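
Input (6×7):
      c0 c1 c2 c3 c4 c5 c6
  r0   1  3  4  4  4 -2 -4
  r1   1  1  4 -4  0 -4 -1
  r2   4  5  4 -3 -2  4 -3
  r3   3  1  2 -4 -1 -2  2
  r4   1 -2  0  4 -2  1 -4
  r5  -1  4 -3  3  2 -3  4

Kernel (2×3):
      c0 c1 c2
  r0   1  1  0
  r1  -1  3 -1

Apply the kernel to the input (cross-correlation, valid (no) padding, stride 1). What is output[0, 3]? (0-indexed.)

16

The receptive field on the input at this output position is [4 4 -2 / -4 0 -4]. Elementwise product with the kernel and sum: 4·1 + 4·1 + -4·-1 + 0·3 + -4·-1.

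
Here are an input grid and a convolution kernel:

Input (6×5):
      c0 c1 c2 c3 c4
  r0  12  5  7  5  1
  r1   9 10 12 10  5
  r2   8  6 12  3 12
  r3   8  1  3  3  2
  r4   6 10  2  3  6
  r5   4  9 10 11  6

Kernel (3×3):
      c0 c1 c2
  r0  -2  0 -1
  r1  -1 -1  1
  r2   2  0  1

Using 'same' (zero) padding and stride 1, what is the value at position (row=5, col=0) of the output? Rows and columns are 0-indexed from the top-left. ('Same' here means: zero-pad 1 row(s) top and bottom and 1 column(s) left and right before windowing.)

The receptive field on the zero-padded input at this output position is [0 6 10 / 0 4 9 / 0 0 0]. Elementwise product with the kernel and sum: 0·-2 + 10·-1 + 0·-1 + 4·-1 + 9·1 + 0·2 + 0·1.

-5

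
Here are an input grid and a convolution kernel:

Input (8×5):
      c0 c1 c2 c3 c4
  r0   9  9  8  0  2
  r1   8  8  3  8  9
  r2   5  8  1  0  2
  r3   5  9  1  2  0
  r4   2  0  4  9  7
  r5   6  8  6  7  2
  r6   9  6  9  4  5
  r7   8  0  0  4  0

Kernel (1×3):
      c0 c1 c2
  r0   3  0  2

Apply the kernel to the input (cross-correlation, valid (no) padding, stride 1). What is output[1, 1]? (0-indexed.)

The receptive field on the input at this output position is [8 3 8]. Elementwise product with the kernel and sum: 8·3 + 8·2.

40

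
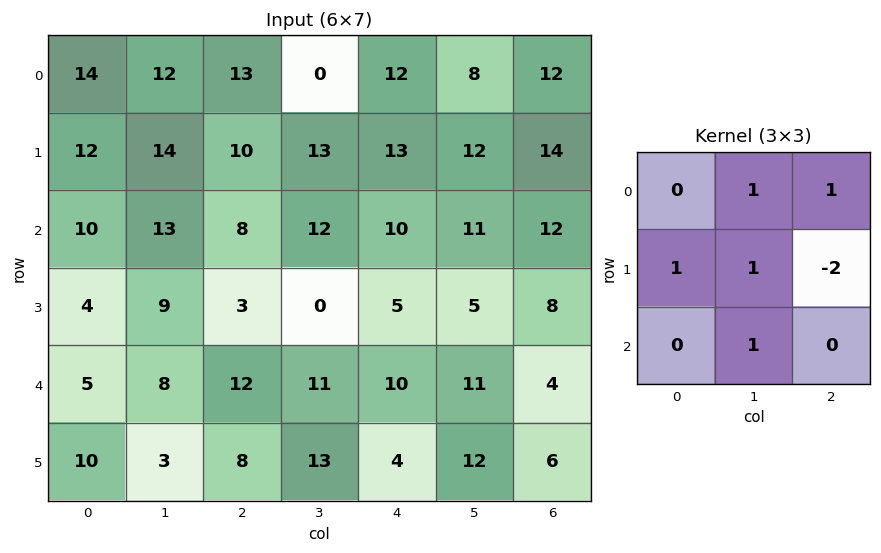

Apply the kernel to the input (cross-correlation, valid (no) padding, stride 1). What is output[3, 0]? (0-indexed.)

4

The receptive field on the input at this output position is [4 9 3 / 5 8 12 / 10 3 8]. Elementwise product with the kernel and sum: 9·1 + 3·1 + 5·1 + 8·1 + 12·-2 + 3·1.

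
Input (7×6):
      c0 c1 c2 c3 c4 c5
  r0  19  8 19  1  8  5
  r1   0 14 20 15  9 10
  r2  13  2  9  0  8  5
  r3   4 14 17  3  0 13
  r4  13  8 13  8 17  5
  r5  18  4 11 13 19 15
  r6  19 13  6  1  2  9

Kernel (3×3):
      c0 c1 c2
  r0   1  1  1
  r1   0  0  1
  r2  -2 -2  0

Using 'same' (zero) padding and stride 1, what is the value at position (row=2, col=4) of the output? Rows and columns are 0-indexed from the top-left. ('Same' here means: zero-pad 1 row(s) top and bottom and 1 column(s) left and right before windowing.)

33

The receptive field on the zero-padded input at this output position is [15 9 10 / 0 8 5 / 3 0 13]. Elementwise product with the kernel and sum: 15·1 + 9·1 + 10·1 + 5·1 + 3·-2 + 0·-2.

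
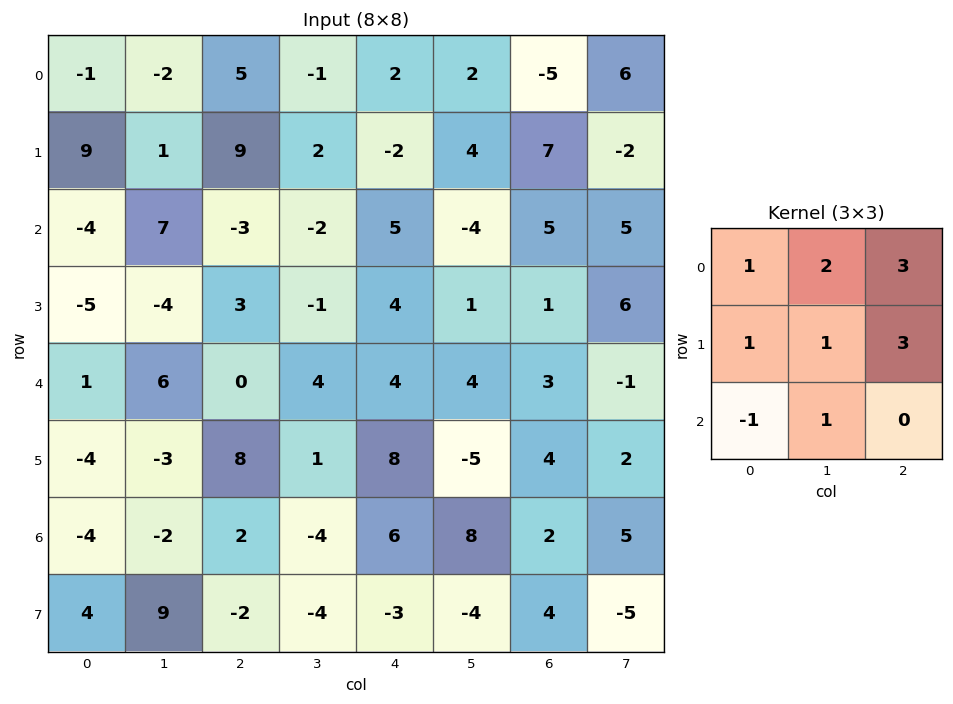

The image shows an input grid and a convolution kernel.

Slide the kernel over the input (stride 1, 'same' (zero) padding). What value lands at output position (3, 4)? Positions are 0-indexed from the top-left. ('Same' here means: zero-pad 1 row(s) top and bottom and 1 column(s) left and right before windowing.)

2

The receptive field on the zero-padded input at this output position is [-2 5 -4 / -1 4 1 / 4 4 4]. Elementwise product with the kernel and sum: -2·1 + 5·2 + -4·3 + -1·1 + 4·1 + 1·3 + 4·-1 + 4·1.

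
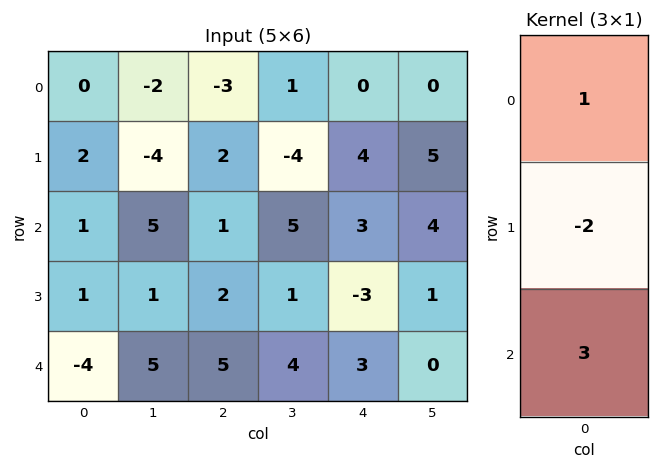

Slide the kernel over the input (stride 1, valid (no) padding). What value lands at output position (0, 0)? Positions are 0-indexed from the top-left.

The receptive field on the input at this output position is [0 / 2 / 1]. Elementwise product with the kernel and sum: 0·1 + 2·-2 + 1·3.

-1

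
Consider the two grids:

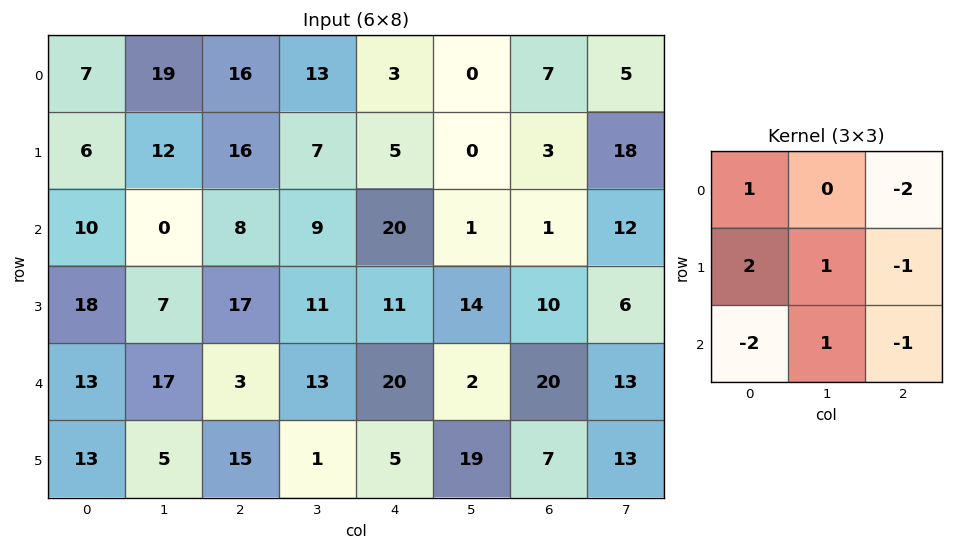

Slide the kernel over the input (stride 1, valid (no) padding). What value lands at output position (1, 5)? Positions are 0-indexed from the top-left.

The receptive field on the input at this output position is [0 3 18 / 1 1 12 / 14 10 6]. Elementwise product with the kernel and sum: 0·1 + 18·-2 + 1·2 + 1·1 + 12·-1 + 14·-2 + 10·1 + 6·-1.

-69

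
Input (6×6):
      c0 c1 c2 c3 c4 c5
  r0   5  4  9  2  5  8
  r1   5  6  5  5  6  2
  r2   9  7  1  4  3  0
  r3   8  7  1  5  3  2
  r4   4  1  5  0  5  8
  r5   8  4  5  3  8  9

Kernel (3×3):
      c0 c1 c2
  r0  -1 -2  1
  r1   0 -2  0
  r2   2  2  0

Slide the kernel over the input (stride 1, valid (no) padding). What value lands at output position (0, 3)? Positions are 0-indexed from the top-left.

-2

The receptive field on the input at this output position is [2 5 8 / 5 6 2 / 4 3 0]. Elementwise product with the kernel and sum: 2·-1 + 5·-2 + 8·1 + 6·-2 + 4·2 + 3·2.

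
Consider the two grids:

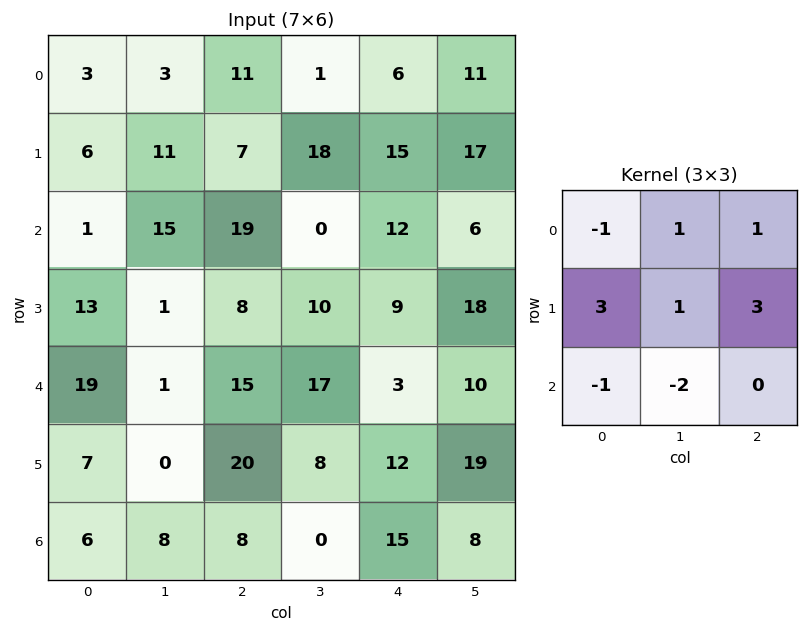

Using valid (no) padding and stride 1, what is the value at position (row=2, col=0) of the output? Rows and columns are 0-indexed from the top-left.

76

The receptive field on the input at this output position is [1 15 19 / 13 1 8 / 19 1 15]. Elementwise product with the kernel and sum: 1·-1 + 15·1 + 19·1 + 13·3 + 1·1 + 8·3 + 19·-1 + 1·-2.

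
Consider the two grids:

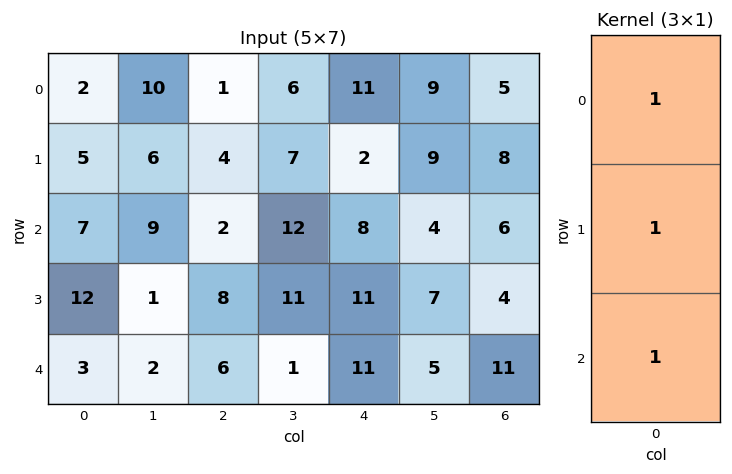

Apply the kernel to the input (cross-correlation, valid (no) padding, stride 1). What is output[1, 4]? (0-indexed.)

The receptive field on the input at this output position is [2 / 8 / 11]. Elementwise product with the kernel and sum: 2·1 + 8·1 + 11·1.

21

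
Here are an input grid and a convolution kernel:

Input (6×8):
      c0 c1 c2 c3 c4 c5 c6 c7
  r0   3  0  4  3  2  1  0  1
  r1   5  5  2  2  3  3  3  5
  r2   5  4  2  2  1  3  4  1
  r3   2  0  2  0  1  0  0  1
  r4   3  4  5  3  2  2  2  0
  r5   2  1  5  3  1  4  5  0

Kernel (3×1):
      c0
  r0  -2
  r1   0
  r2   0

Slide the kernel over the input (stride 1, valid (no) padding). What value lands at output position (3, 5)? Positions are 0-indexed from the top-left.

0

The receptive field on the input at this output position is [0 / 2 / 4]. Elementwise product with the kernel and sum: 0·-2.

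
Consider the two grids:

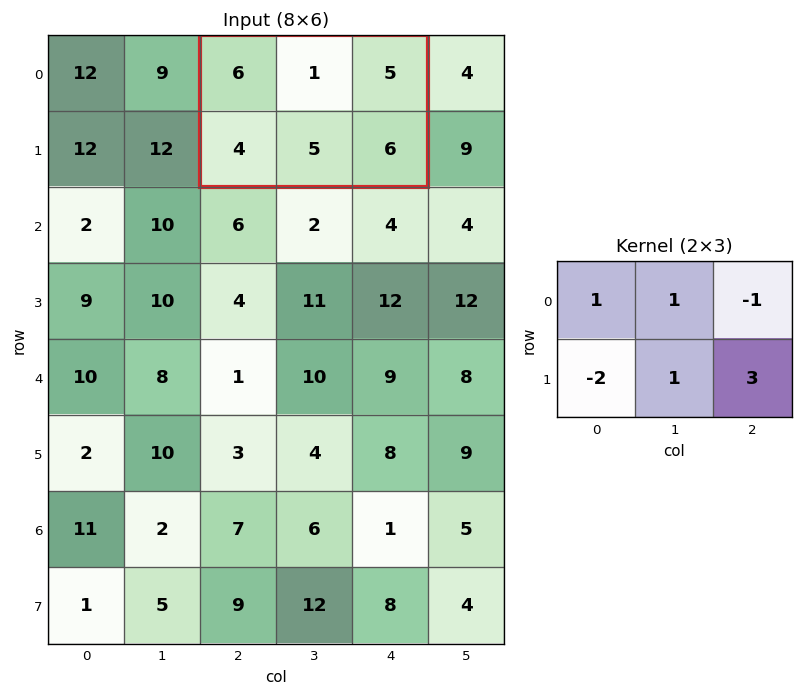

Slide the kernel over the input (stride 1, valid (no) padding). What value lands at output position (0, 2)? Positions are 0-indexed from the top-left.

The receptive field on the input at this output position is [6 1 5 / 4 5 6]. Elementwise product with the kernel and sum: 6·1 + 1·1 + 5·-1 + 4·-2 + 5·1 + 6·3.

17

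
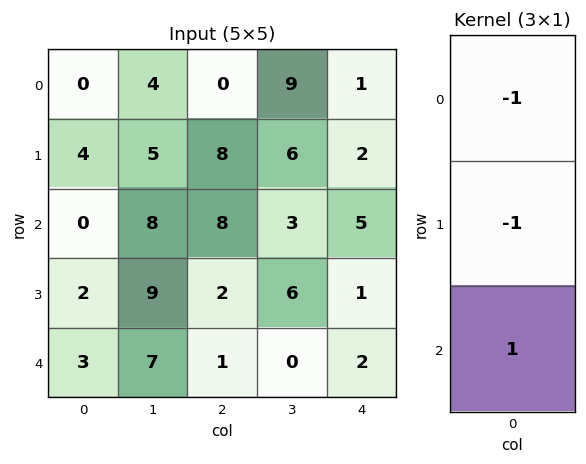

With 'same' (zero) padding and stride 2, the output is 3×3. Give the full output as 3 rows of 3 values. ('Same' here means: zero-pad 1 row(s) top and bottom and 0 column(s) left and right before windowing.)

4 8 1
-2 -14 -6
-5 -3 -3

Output[0,0]: The receptive field on the zero-padded input at this output position is [0 / 0 / 4]. Elementwise product with the kernel and sum: 0·-1 + 0·-1 + 4·1.
Output[0,1]: The receptive field on the zero-padded input at this output position is [0 / 0 / 8]. Elementwise product with the kernel and sum: 0·-1 + 0·-1 + 8·1.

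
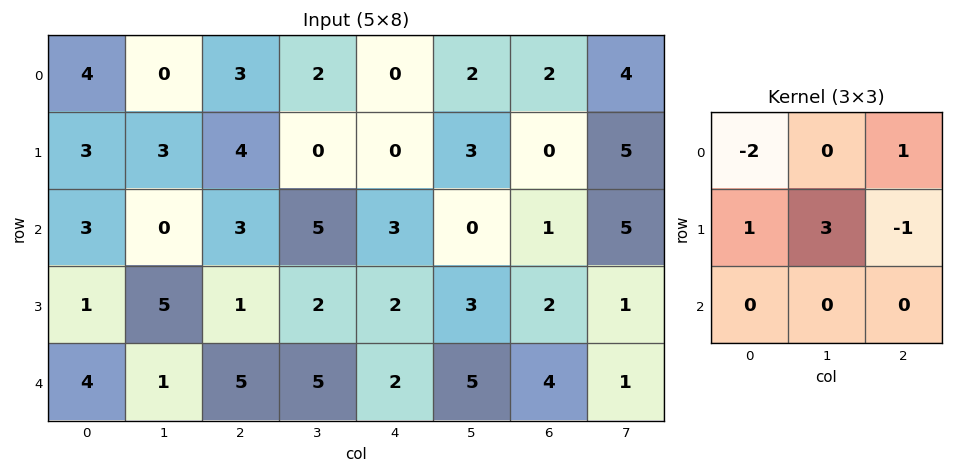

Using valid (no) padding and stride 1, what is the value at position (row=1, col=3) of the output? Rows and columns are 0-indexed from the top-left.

17

The receptive field on the input at this output position is [0 0 3 / 5 3 0 / 2 2 3]. Elementwise product with the kernel and sum: 0·-2 + 3·1 + 5·1 + 3·3 + 0·-1.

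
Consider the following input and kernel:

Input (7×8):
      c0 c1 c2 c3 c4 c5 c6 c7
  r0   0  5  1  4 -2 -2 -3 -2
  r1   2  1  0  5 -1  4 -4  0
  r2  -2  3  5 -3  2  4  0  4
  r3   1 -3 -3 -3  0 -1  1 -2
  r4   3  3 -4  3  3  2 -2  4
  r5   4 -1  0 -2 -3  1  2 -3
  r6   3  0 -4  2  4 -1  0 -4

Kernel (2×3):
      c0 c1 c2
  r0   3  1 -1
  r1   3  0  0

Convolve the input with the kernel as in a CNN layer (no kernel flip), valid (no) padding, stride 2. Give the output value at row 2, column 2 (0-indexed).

4

The receptive field on the input at this output position is [3 2 -2 / -3 1 2]. Elementwise product with the kernel and sum: 3·3 + 2·1 + -2·-1 + -3·3.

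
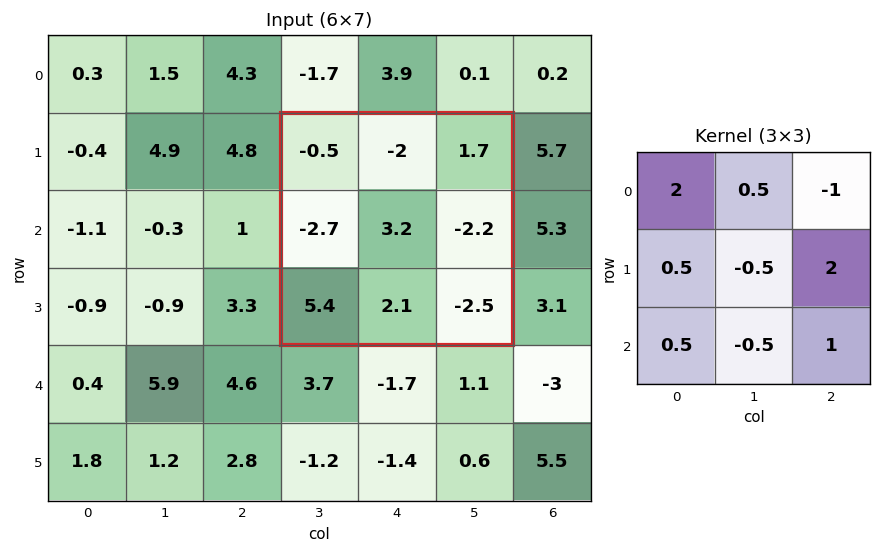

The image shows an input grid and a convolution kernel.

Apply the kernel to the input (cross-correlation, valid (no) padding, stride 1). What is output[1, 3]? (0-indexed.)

-11.9

The receptive field on the input at this output position is [-0.5 -2 1.7 / -2.7 3.2 -2.2 / 5.4 2.1 -2.5]. Elementwise product with the kernel and sum: -0.5·2 + -2·0.5 + 1.7·-1 + -2.7·0.5 + 3.2·-0.5 + -2.2·2 + 5.4·0.5 + 2.1·-0.5 + -2.5·1.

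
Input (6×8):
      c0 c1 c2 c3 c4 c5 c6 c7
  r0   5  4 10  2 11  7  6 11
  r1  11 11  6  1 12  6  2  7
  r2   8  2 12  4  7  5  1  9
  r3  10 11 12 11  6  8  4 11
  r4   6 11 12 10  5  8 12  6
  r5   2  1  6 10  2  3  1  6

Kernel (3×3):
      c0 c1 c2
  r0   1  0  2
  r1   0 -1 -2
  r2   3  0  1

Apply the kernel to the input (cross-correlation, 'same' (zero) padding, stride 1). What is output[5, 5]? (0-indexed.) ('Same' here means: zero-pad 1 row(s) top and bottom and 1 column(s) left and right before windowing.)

The receptive field on the zero-padded input at this output position is [5 8 12 / 2 3 1 / 0 0 0]. Elementwise product with the kernel and sum: 5·1 + 12·2 + 3·-1 + 1·-2 + 0·3 + 0·1.

24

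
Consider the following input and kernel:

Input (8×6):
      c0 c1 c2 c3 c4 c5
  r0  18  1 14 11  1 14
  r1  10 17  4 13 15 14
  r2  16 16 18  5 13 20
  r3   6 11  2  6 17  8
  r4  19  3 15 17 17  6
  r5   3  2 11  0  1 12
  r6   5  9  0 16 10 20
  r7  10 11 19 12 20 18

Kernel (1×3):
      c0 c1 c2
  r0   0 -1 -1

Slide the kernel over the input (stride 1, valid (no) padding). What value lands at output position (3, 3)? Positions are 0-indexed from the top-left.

The receptive field on the input at this output position is [6 17 8]. Elementwise product with the kernel and sum: 17·-1 + 8·-1.

-25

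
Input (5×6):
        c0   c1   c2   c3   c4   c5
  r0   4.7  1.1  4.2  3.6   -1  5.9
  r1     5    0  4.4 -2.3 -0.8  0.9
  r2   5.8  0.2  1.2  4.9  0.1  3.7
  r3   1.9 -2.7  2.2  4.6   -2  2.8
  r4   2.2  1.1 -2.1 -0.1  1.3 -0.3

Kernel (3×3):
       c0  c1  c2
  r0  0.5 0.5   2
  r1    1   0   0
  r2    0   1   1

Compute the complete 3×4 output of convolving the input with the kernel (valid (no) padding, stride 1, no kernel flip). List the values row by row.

Output[0,0]: The receptive field on the input at this output position is [4.7 1.1 4.2 / 5 0 4.4 / 5.8 0.2 1.2]. Elementwise product with the kernel and sum: 4.7·0.5 + 1.1·0.5 + 4.2·2 + 5·1 + 0.2·1 + 1.2·1.

17.7 15.95 11.3 14.6
16.6 4.6 3.25 5.95
6.3 5.6 6.65 15.5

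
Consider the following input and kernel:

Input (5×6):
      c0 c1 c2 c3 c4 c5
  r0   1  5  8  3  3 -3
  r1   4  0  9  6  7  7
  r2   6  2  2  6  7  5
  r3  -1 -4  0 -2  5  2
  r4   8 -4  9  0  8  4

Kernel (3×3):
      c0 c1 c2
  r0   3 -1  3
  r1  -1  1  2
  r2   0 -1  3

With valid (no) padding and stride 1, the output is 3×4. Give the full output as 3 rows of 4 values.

40 53 56 20
43 15 77 44
50 13 53 41

Output[0,0]: The receptive field on the input at this output position is [1 5 8 / 4 0 9 / 6 2 2]. Elementwise product with the kernel and sum: 1·3 + 5·-1 + 8·3 + 4·-1 + 0·1 + 9·2 + 2·-1 + 2·3.
Output[0,1]: The receptive field on the input at this output position is [5 8 3 / 0 9 6 / 2 2 6]. Elementwise product with the kernel and sum: 5·3 + 8·-1 + 3·3 + 0·-1 + 9·1 + 6·2 + 2·-1 + 6·3.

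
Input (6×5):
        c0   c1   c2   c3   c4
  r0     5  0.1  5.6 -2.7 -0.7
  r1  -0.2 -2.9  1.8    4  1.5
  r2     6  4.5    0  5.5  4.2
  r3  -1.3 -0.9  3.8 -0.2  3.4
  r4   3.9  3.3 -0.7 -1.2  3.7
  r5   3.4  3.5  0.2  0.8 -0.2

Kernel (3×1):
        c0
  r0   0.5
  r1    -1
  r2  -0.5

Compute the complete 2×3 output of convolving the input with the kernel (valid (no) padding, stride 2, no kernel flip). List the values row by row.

-0.3 1 -3.95
2.35 -3.45 -3.15

Output[0,0]: The receptive field on the input at this output position is [5 / -0.2 / 6]. Elementwise product with the kernel and sum: 5·0.5 + -0.2·-1 + 6·-0.5.
Output[0,1]: The receptive field on the input at this output position is [5.6 / 1.8 / 0]. Elementwise product with the kernel and sum: 5.6·0.5 + 1.8·-1 + 0·-0.5.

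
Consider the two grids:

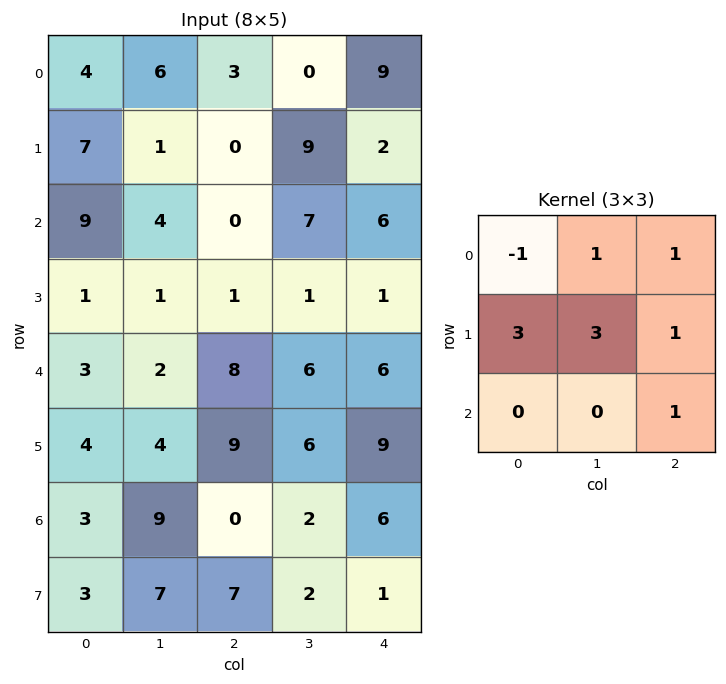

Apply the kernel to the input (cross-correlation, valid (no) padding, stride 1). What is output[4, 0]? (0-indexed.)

The receptive field on the input at this output position is [3 2 8 / 4 4 9 / 3 9 0]. Elementwise product with the kernel and sum: 3·-1 + 2·1 + 8·1 + 4·3 + 4·3 + 9·1 + 0·1.

40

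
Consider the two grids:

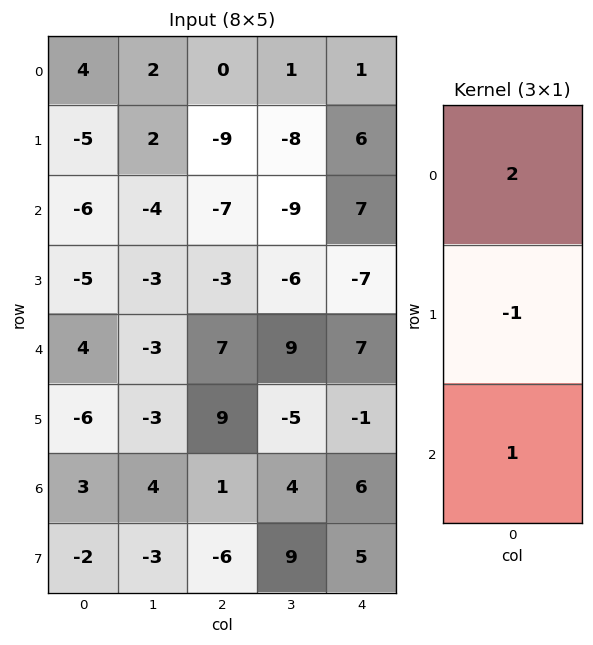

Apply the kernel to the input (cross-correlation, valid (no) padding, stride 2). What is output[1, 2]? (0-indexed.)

The receptive field on the input at this output position is [7 / -7 / 7]. Elementwise product with the kernel and sum: 7·2 + -7·-1 + 7·1.

28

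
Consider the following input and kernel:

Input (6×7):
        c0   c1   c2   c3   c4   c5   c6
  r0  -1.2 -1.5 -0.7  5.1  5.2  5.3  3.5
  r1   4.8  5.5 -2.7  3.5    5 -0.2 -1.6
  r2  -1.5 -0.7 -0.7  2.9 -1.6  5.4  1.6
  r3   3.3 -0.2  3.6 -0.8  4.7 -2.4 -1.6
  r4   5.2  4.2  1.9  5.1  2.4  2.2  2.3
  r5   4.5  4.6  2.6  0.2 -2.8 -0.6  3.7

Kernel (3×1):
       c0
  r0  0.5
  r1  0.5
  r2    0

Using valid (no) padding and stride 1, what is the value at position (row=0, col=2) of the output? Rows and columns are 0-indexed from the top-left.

-1.7

The receptive field on the input at this output position is [-0.7 / -2.7 / -0.7]. Elementwise product with the kernel and sum: -0.7·0.5 + -2.7·0.5.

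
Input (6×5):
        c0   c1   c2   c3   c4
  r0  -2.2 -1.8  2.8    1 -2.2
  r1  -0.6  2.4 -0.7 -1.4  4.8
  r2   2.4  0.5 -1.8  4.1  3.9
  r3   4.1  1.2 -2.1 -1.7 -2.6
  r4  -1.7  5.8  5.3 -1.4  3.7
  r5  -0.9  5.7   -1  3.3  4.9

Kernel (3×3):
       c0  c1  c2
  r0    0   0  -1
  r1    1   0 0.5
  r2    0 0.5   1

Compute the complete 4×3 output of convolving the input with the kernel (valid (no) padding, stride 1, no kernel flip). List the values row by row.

Output[0,0]: The receptive field on the input at this output position is [-2.2 -1.8 2.8 / -0.6 2.4 -0.7 / 2.4 0.5 -1.8]. Elementwise product with the kernel and sum: 2.8·-1 + -0.6·1 + -0.7·0.5 + 0.5·0.5 + -1.8·1.

-5.3 3.9 9.85
0.7 1.2 -8.1
13.05 -2.5 -4.3
4.9 9.6 16.3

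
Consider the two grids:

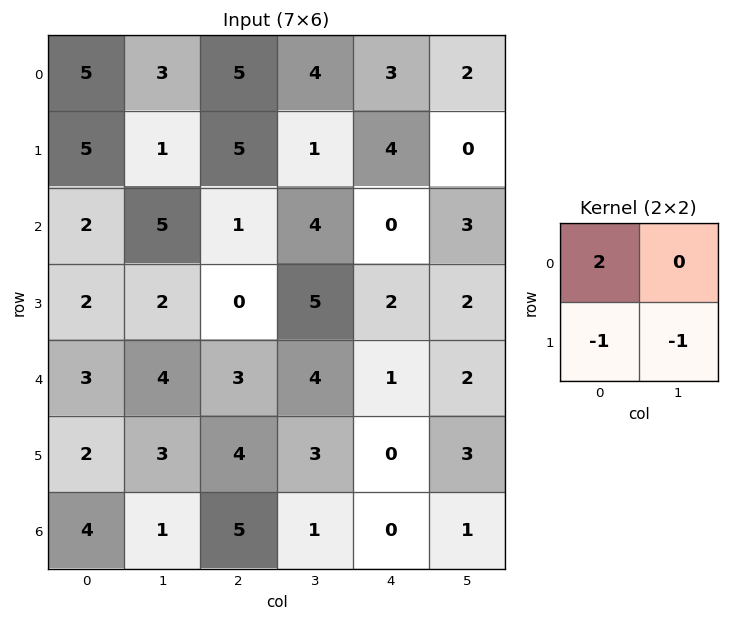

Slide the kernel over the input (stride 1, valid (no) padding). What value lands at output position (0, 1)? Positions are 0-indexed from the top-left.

The receptive field on the input at this output position is [3 5 / 1 5]. Elementwise product with the kernel and sum: 3·2 + 1·-1 + 5·-1.

0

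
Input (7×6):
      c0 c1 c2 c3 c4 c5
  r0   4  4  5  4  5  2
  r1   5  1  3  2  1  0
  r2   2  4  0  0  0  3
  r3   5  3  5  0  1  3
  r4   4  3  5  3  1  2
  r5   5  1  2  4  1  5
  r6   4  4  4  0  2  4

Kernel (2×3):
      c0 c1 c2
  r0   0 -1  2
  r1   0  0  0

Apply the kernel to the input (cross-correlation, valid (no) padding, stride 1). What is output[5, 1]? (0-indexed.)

6

The receptive field on the input at this output position is [1 2 4 / 4 4 0]. Elementwise product with the kernel and sum: 2·-1 + 4·2.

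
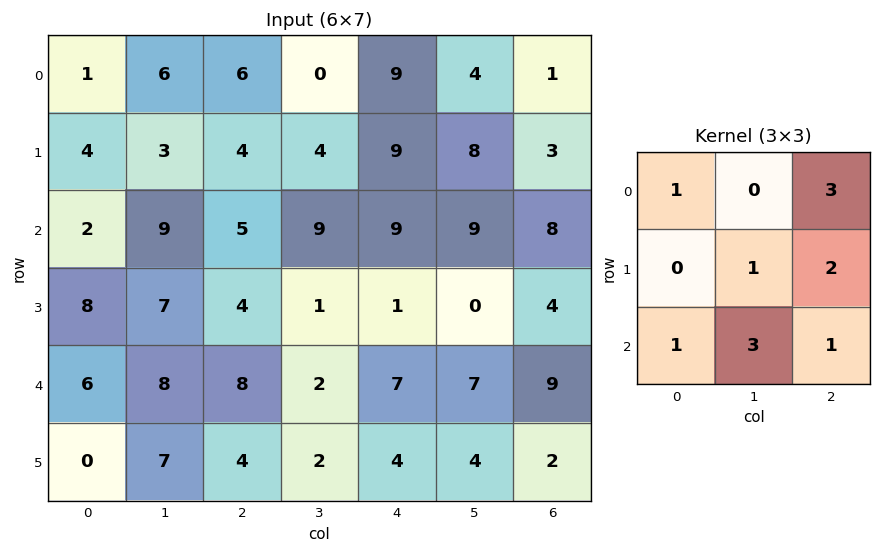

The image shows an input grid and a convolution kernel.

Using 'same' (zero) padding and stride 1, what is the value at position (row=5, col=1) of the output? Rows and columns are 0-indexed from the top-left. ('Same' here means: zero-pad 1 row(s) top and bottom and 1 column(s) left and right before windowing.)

The receptive field on the zero-padded input at this output position is [6 8 8 / 0 7 4 / 0 0 0]. Elementwise product with the kernel and sum: 6·1 + 8·3 + 7·1 + 4·2 + 0·1 + 0·3 + 0·1.

45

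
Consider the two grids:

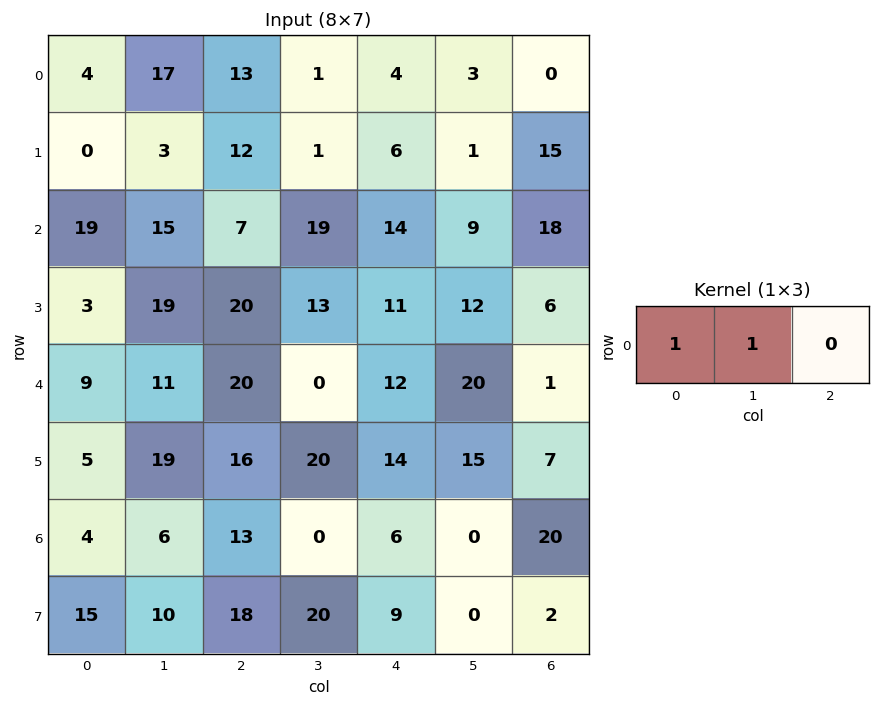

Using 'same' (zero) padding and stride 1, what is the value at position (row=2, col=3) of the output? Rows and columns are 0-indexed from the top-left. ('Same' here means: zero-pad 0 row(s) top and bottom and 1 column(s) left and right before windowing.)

26

The receptive field on the zero-padded input at this output position is [7 19 14]. Elementwise product with the kernel and sum: 7·1 + 19·1.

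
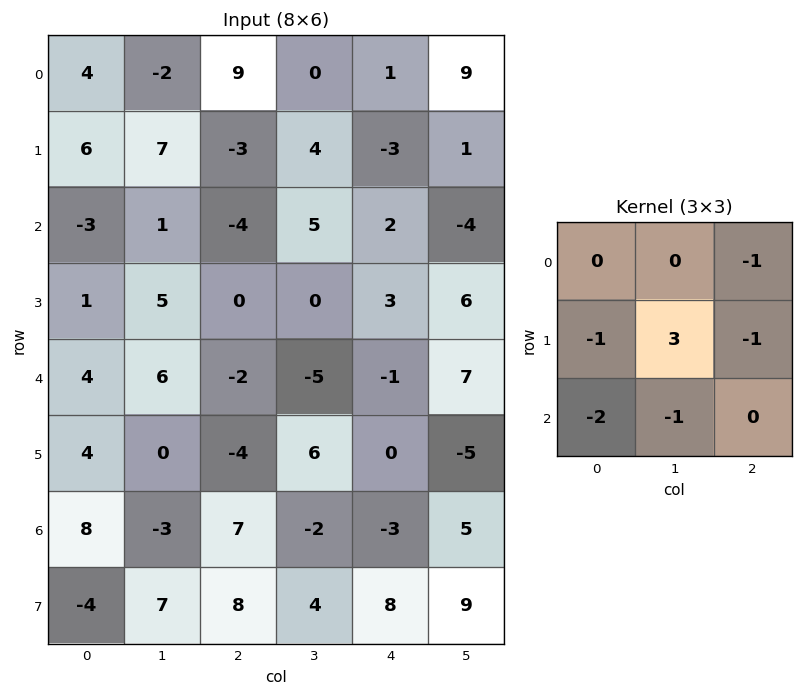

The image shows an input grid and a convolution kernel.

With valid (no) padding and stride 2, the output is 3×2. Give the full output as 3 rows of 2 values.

14 20
4 4
-11 11

Output[0,0]: The receptive field on the input at this output position is [4 -2 9 / 6 7 -3 / -3 1 -4]. Elementwise product with the kernel and sum: 9·-1 + 6·-1 + 7·3 + -3·-1 + -3·-2 + 1·-1.
Output[0,1]: The receptive field on the input at this output position is [9 0 1 / -3 4 -3 / -4 5 2]. Elementwise product with the kernel and sum: 1·-1 + -3·-1 + 4·3 + -3·-1 + -4·-2 + 5·-1.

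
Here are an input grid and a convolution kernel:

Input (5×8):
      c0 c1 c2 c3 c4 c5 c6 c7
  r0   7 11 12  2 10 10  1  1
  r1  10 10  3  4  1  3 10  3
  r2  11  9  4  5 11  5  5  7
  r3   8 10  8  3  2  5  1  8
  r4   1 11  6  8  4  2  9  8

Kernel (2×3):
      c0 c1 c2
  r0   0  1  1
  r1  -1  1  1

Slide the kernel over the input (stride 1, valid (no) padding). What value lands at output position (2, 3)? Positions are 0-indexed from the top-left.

20

The receptive field on the input at this output position is [5 11 5 / 3 2 5]. Elementwise product with the kernel and sum: 11·1 + 5·1 + 3·-1 + 2·1 + 5·1.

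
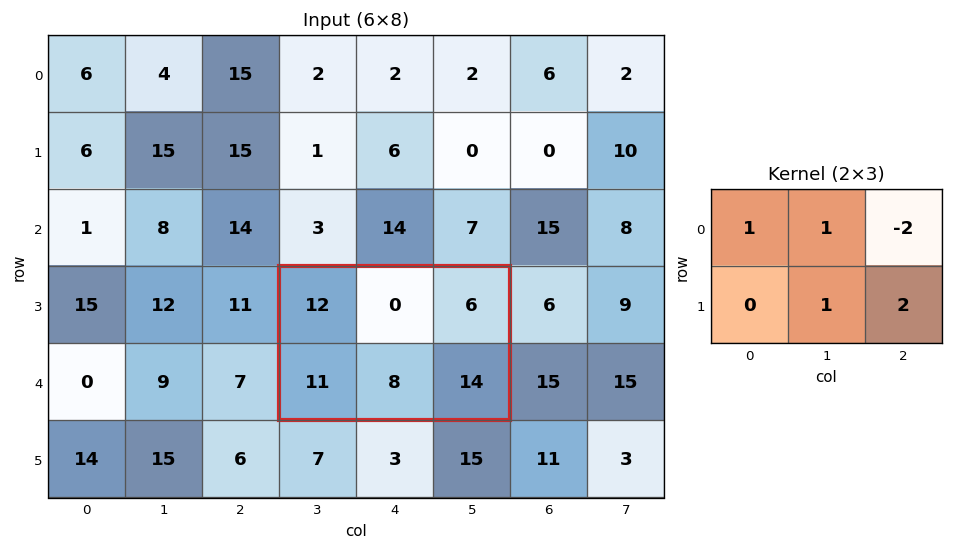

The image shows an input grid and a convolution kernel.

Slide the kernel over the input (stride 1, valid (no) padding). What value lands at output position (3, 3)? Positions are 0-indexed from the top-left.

36

The receptive field on the input at this output position is [12 0 6 / 11 8 14]. Elementwise product with the kernel and sum: 12·1 + 0·1 + 6·-2 + 8·1 + 14·2.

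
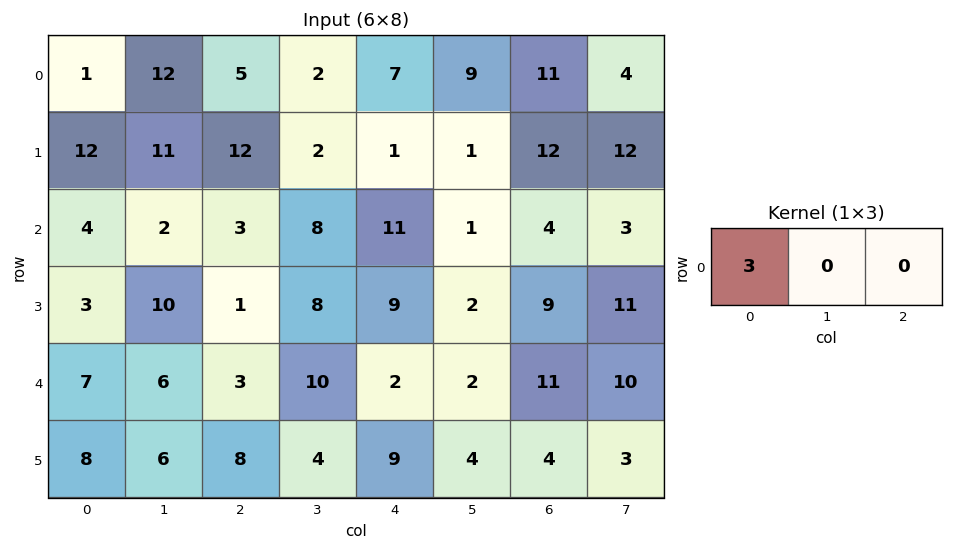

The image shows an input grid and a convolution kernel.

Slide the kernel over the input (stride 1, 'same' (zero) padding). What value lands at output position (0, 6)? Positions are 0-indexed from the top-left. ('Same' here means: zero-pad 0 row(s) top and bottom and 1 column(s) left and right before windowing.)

27

The receptive field on the zero-padded input at this output position is [9 11 4]. Elementwise product with the kernel and sum: 9·3.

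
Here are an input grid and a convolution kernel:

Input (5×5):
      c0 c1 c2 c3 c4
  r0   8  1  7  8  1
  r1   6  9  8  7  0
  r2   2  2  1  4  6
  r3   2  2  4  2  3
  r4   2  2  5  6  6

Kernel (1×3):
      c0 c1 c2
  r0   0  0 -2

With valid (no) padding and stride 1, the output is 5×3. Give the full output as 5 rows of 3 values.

-14 -16 -2
-16 -14 0
-2 -8 -12
-8 -4 -6
-10 -12 -12

Output[0,0]: The receptive field on the input at this output position is [8 1 7]. Elementwise product with the kernel and sum: 7·-2.
Output[0,1]: The receptive field on the input at this output position is [1 7 8]. Elementwise product with the kernel and sum: 8·-2.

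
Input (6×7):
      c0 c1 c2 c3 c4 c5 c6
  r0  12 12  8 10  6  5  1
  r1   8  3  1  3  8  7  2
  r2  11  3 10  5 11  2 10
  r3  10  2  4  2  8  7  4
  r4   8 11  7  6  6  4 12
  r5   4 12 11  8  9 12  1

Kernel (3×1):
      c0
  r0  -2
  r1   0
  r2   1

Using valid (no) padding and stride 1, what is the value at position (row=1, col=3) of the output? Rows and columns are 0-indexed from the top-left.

-4

The receptive field on the input at this output position is [3 / 5 / 2]. Elementwise product with the kernel and sum: 3·-2 + 2·1.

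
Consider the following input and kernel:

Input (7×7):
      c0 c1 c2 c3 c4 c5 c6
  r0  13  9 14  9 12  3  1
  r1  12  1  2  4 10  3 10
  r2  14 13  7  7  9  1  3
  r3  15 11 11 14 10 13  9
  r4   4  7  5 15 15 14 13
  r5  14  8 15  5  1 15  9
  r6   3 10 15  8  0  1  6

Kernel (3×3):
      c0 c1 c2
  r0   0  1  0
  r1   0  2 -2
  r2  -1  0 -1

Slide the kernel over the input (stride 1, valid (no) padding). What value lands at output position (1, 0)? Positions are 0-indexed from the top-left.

The receptive field on the input at this output position is [12 1 2 / 14 13 7 / 15 11 11]. Elementwise product with the kernel and sum: 1·1 + 13·2 + 7·-2 + 15·-1 + 11·-1.

-13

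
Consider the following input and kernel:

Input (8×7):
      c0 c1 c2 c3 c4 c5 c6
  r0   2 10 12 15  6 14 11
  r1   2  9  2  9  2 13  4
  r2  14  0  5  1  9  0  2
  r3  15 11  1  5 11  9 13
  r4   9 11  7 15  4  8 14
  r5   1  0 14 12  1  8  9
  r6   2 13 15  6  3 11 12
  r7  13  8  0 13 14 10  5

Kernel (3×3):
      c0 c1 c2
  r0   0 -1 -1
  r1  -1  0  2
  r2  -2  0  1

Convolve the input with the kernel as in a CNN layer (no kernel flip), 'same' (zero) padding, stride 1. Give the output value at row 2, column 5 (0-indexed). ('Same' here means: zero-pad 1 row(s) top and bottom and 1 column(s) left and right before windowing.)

The receptive field on the zero-padded input at this output position is [2 13 4 / 9 0 2 / 11 9 13]. Elementwise product with the kernel and sum: 13·-1 + 4·-1 + 9·-1 + 2·2 + 11·-2 + 13·1.

-31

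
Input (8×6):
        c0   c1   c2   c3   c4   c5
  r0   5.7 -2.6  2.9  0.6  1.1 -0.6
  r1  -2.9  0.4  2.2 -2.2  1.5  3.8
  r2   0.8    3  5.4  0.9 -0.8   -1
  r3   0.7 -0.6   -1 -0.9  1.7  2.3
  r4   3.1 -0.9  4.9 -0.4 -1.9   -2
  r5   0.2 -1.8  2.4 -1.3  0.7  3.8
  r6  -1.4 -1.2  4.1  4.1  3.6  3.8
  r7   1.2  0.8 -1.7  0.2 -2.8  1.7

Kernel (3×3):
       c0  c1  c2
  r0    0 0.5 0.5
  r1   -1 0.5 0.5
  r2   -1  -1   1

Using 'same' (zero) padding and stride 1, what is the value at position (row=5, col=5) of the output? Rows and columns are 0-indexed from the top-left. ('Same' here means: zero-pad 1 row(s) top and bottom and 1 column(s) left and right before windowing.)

-7.2

The receptive field on the zero-padded input at this output position is [-1.9 -2 0 / 0.7 3.8 0 / 3.6 3.8 0]. Elementwise product with the kernel and sum: -2·0.5 + 0·0.5 + 0.7·-1 + 3.8·0.5 + 0·0.5 + 3.6·-1 + 3.8·-1 + 0·1.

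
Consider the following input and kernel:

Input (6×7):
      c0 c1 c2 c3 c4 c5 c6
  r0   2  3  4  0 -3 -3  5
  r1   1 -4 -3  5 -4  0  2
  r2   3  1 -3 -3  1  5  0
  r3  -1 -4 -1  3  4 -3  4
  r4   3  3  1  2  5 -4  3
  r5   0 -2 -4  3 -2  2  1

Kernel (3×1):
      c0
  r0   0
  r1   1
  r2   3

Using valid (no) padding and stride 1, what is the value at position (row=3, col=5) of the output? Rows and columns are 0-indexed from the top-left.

The receptive field on the input at this output position is [-3 / -4 / 2]. Elementwise product with the kernel and sum: -4·1 + 2·3.

2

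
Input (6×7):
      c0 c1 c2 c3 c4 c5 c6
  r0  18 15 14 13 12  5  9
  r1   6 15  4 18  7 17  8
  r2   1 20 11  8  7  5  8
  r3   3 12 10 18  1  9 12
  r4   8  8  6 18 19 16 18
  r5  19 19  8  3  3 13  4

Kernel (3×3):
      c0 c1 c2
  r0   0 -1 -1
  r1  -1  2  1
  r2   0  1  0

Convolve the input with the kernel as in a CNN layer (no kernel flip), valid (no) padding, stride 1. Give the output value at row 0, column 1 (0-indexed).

-5

The receptive field on the input at this output position is [15 14 13 / 15 4 18 / 20 11 8]. Elementwise product with the kernel and sum: 14·-1 + 13·-1 + 15·-1 + 4·2 + 18·1 + 11·1.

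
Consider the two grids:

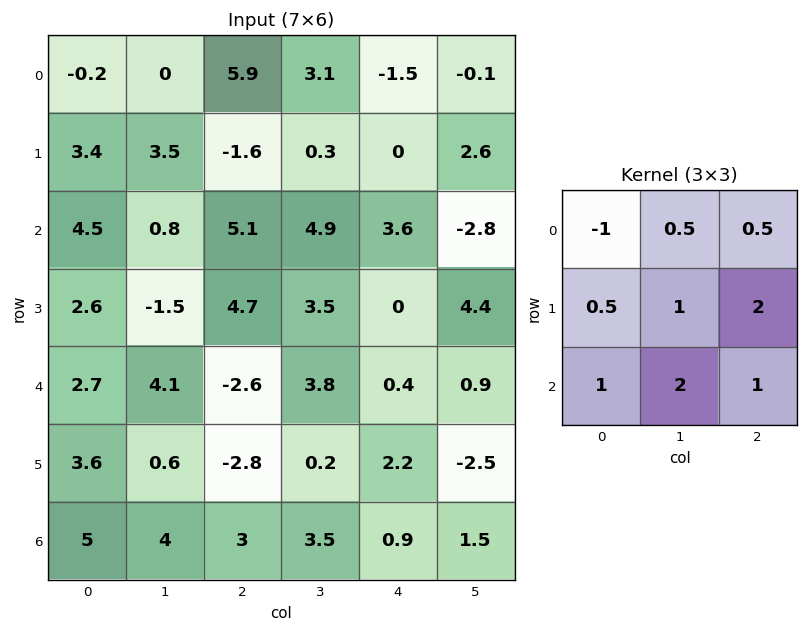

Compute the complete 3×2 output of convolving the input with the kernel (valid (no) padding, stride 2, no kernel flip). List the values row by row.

Output[0,0]: The receptive field on the input at this output position is [-0.2 0 5.9 / 3.4 3.5 -1.6 / 4.5 0.8 5.1]. Elementwise product with the kernel and sum: -0.2·-1 + 0·0.5 + 5.9·0.5 + 3.4·0.5 + 3.5·1 + -1.6·2 + 4.5·1 + 0.8·2 + 5.1·1.
Output[0,1]: The receptive field on the input at this output position is [5.9 3.1 -1.5 / -1.6 0.3 0 / 5.1 4.9 3.6]. Elementwise product with the kernel and sum: 5.9·-1 + 3.1·0.5 + -1.5·0.5 + -1.6·0.5 + 0.3·1 + 0·2 + 5.1·1 + 4.9·2 + 3.6·1.

16.35 12.9
15.95 10.4
10.85 18.8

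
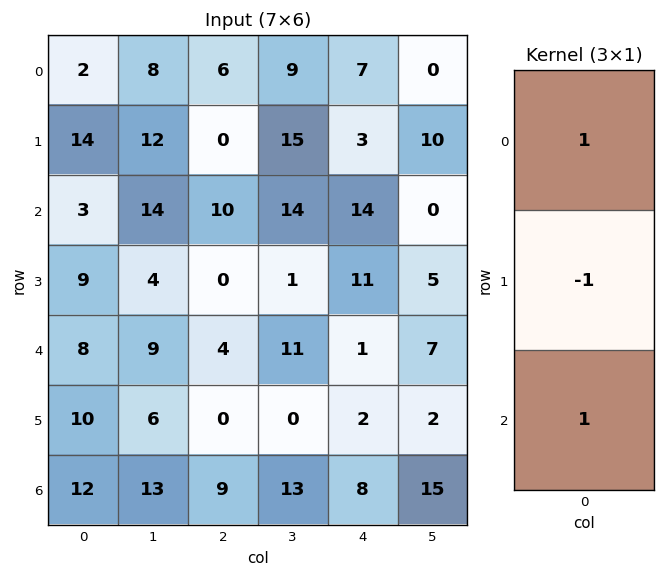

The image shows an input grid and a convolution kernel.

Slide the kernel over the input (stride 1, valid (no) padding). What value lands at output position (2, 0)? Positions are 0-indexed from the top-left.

2

The receptive field on the input at this output position is [3 / 9 / 8]. Elementwise product with the kernel and sum: 3·1 + 9·-1 + 8·1.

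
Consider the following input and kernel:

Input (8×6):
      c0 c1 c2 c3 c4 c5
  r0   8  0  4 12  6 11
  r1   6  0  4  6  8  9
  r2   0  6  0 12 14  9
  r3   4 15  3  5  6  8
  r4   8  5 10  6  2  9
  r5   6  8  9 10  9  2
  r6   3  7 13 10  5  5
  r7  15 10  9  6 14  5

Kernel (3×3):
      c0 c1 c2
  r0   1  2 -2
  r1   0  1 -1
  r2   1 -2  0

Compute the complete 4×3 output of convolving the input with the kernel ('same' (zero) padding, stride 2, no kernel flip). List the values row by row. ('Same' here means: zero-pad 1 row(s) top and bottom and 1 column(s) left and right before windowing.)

Output[0,0]: The receptive field on the zero-padded input at this output position is [0 0 0 / 0 8 0 / 0 6 0]. Elementwise product with the kernel and sum: 0·1 + 0·2 + 0·-2 + 8·1 + 0·-1 + 0·1 + 6·-2.

-4 -16 -15
-2 -7 2
-31 5 -14
-38 1 2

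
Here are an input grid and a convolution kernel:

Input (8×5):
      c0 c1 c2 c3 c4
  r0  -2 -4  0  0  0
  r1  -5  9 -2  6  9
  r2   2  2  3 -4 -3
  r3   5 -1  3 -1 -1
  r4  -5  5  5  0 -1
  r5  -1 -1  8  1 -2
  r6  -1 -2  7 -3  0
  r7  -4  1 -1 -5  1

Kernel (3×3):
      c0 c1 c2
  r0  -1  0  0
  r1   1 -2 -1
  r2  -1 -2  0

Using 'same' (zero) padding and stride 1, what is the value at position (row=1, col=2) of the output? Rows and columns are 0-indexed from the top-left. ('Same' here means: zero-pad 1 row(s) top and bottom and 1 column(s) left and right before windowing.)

3

The receptive field on the zero-padded input at this output position is [-4 0 0 / 9 -2 6 / 2 3 -4]. Elementwise product with the kernel and sum: -4·-1 + 9·1 + -2·-2 + 6·-1 + 2·-1 + 3·-2.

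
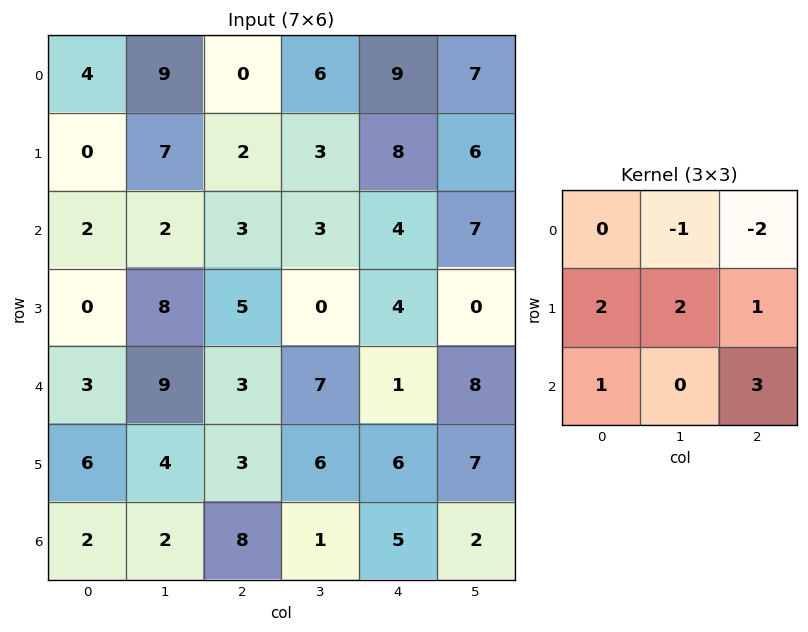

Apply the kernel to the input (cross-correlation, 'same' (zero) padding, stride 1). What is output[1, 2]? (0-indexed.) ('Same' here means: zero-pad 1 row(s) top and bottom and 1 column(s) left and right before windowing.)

The receptive field on the zero-padded input at this output position is [9 0 6 / 7 2 3 / 2 3 3]. Elementwise product with the kernel and sum: 0·-1 + 6·-2 + 7·2 + 2·2 + 3·1 + 2·1 + 3·3.

20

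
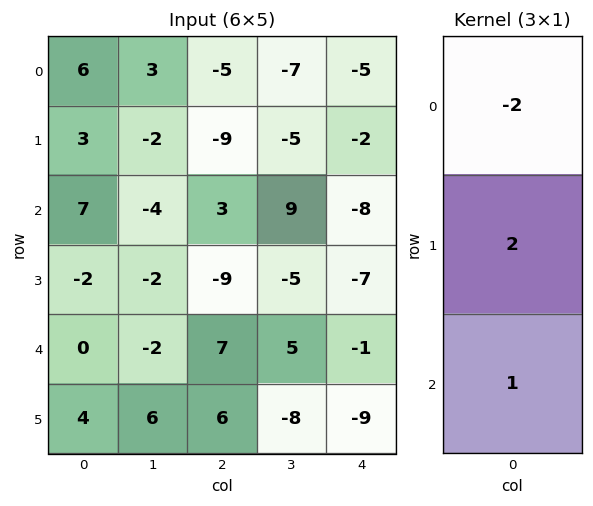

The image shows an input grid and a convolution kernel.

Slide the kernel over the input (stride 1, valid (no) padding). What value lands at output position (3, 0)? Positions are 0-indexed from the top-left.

8

The receptive field on the input at this output position is [-2 / 0 / 4]. Elementwise product with the kernel and sum: -2·-2 + 0·2 + 4·1.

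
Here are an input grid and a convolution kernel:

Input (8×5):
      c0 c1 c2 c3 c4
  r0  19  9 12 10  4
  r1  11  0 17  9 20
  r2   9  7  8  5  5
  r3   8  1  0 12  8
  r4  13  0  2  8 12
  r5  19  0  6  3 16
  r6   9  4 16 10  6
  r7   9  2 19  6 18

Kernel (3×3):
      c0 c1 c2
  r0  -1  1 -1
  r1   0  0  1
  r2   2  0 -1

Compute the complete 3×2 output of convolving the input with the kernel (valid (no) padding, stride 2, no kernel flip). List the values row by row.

5 25
14 -8
-7 36

Output[0,0]: The receptive field on the input at this output position is [19 9 12 / 11 0 17 / 9 7 8]. Elementwise product with the kernel and sum: 19·-1 + 9·1 + 12·-1 + 17·1 + 9·2 + 8·-1.
Output[0,1]: The receptive field on the input at this output position is [12 10 4 / 17 9 20 / 8 5 5]. Elementwise product with the kernel and sum: 12·-1 + 10·1 + 4·-1 + 20·1 + 8·2 + 5·-1.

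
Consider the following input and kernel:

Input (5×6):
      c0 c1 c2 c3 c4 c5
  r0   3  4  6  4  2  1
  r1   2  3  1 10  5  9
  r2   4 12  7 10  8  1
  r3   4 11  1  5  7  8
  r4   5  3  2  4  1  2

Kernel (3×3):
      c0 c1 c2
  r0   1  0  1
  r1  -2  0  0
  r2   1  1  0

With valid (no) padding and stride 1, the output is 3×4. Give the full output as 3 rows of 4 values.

21 21 23 3
10 1 -2 11
11 5 19 6

Output[0,0]: The receptive field on the input at this output position is [3 4 6 / 2 3 1 / 4 12 7]. Elementwise product with the kernel and sum: 3·1 + 6·1 + 2·-2 + 4·1 + 12·1.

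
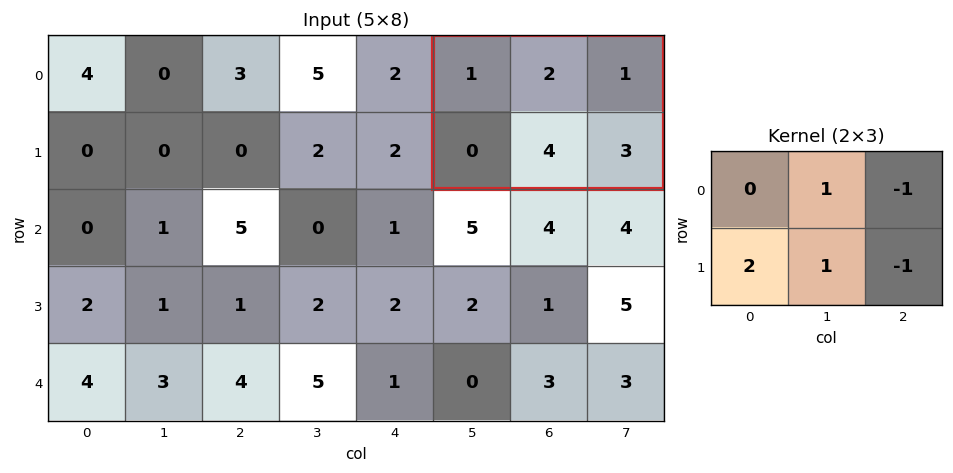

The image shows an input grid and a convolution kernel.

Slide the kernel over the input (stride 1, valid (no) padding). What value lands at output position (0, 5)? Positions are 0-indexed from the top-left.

The receptive field on the input at this output position is [1 2 1 / 0 4 3]. Elementwise product with the kernel and sum: 2·1 + 1·-1 + 0·2 + 4·1 + 3·-1.

2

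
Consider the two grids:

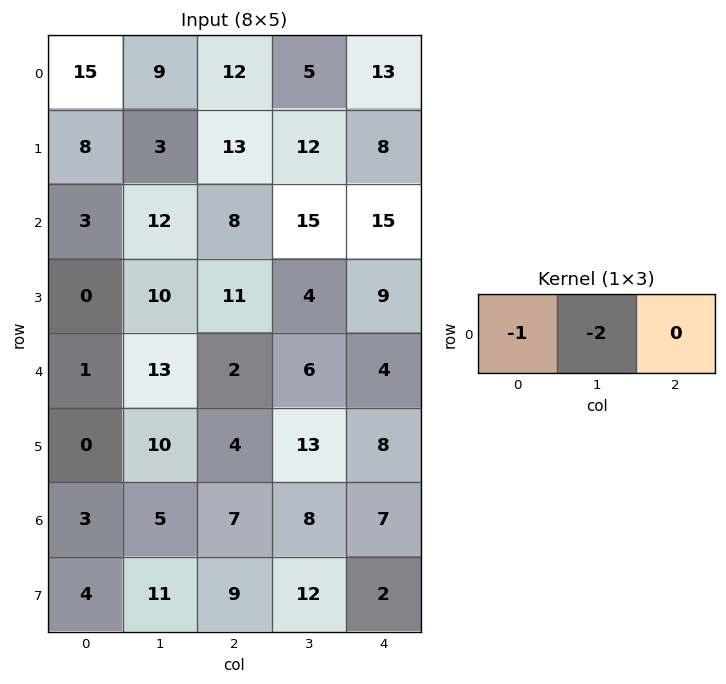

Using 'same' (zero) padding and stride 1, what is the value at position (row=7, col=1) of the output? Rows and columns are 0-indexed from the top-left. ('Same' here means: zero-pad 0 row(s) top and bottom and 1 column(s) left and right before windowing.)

The receptive field on the zero-padded input at this output position is [4 11 9]. Elementwise product with the kernel and sum: 4·-1 + 11·-2.

-26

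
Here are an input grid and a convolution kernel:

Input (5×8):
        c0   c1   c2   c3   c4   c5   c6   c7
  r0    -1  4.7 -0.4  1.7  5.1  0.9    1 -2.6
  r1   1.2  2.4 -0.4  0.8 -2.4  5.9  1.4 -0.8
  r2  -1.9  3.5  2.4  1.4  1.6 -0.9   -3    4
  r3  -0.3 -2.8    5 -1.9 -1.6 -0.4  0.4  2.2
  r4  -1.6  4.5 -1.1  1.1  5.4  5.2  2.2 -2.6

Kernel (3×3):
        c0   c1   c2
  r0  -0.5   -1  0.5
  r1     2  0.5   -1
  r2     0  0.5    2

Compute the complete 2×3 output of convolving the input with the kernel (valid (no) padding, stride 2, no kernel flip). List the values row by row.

6.15 6.95 -12.65
-8.3 20.2 1.8

Output[0,0]: The receptive field on the input at this output position is [-1 4.7 -0.4 / 1.2 2.4 -0.4 / -1.9 3.5 2.4]. Elementwise product with the kernel and sum: -1·-0.5 + 4.7·-1 + -0.4·0.5 + 1.2·2 + 2.4·0.5 + -0.4·-1 + 3.5·0.5 + 2.4·2.
Output[0,1]: The receptive field on the input at this output position is [-0.4 1.7 5.1 / -0.4 0.8 -2.4 / 2.4 1.4 1.6]. Elementwise product with the kernel and sum: -0.4·-0.5 + 1.7·-1 + 5.1·0.5 + -0.4·2 + 0.8·0.5 + -2.4·-1 + 1.4·0.5 + 1.6·2.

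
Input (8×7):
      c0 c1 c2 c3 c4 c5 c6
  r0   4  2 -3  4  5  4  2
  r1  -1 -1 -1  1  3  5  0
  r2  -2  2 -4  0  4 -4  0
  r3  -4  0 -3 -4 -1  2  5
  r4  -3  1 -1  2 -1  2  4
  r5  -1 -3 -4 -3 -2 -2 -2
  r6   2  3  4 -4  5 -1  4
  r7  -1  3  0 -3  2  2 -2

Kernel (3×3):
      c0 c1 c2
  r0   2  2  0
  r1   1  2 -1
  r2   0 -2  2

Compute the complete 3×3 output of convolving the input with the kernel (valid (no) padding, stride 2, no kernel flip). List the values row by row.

Output[0,0]: The receptive field on the input at this output position is [4 2 -3 / -1 -1 -1 / -2 2 -4]. Elementwise product with the kernel and sum: 4·2 + 2·2 + -1·1 + -1·2 + -1·-1 + 2·-2 + -4·2.

-2 8 39
-5 -24 2
-5 12 8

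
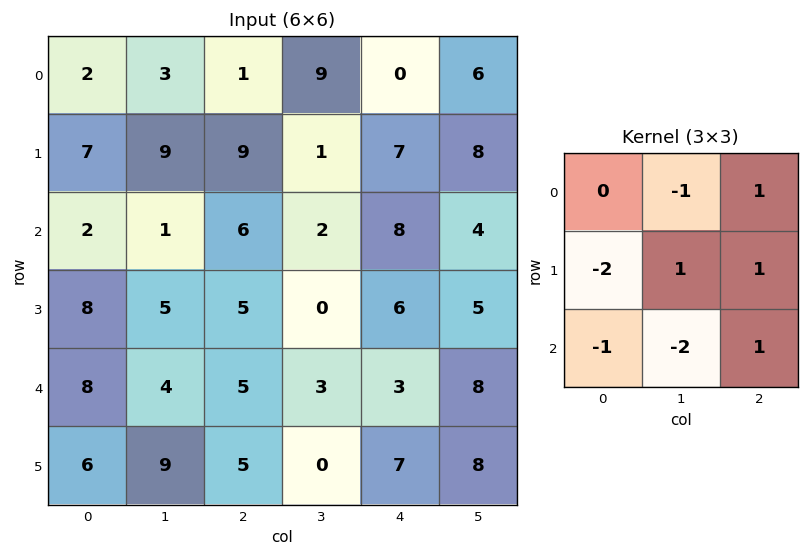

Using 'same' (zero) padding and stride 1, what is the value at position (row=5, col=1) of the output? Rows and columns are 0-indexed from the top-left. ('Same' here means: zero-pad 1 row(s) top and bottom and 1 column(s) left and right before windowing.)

3

The receptive field on the zero-padded input at this output position is [8 4 5 / 6 9 5 / 0 0 0]. Elementwise product with the kernel and sum: 4·-1 + 5·1 + 6·-2 + 9·1 + 5·1 + 0·-1 + 0·-2 + 0·1.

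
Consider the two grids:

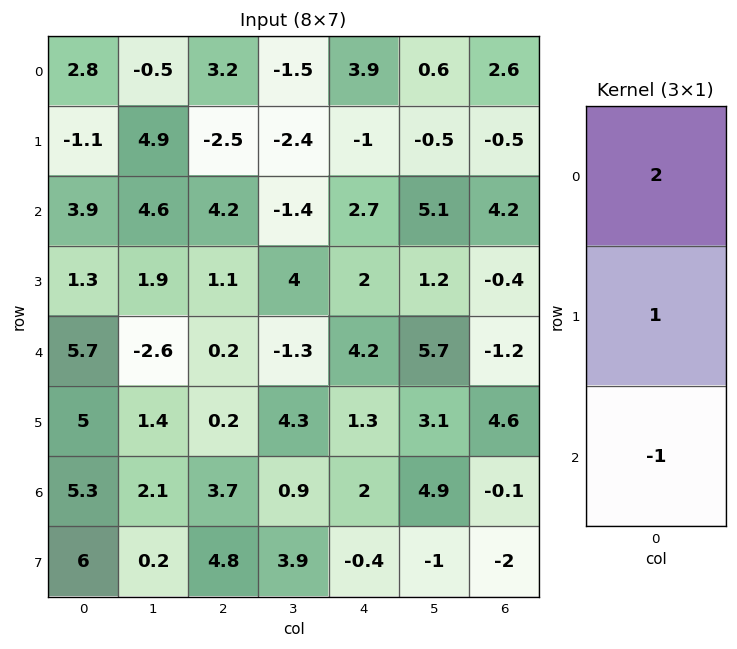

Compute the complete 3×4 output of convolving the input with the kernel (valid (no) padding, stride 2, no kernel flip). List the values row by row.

0.6 -0.3 4.1 0.5
3.4 9.3 3.2 9.2
11.1 -3.1 7.7 2.3

Output[0,0]: The receptive field on the input at this output position is [2.8 / -1.1 / 3.9]. Elementwise product with the kernel and sum: 2.8·2 + -1.1·1 + 3.9·-1.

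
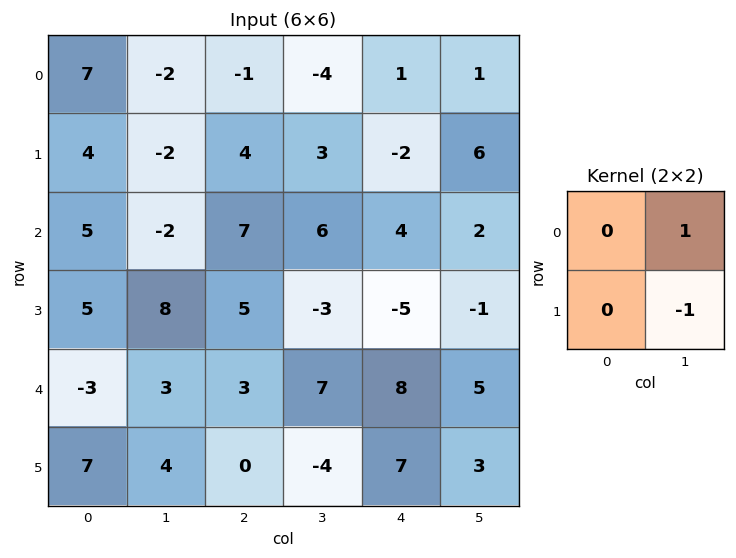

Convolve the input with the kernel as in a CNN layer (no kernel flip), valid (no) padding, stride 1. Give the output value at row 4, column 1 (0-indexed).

The receptive field on the input at this output position is [3 3 / 4 0]. Elementwise product with the kernel and sum: 3·1 + 0·-1.

3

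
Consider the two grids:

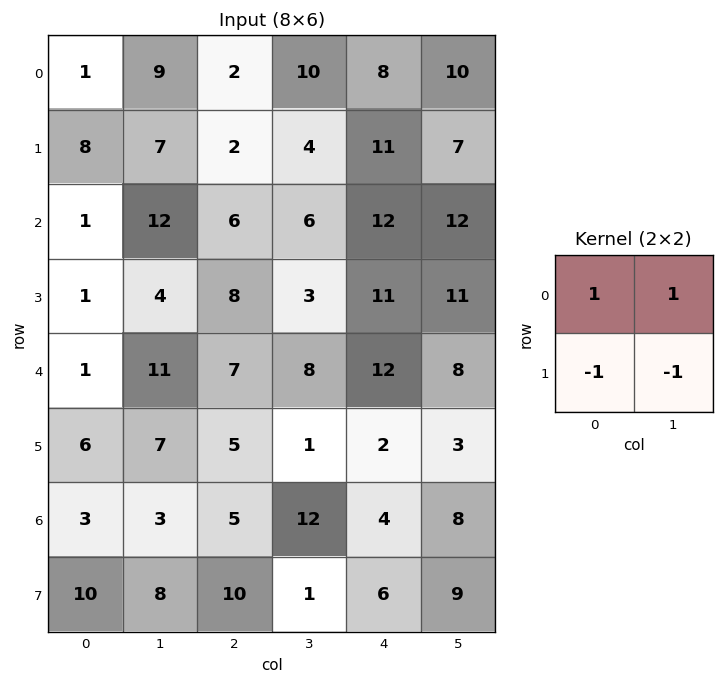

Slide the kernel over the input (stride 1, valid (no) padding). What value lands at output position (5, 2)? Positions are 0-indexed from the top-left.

The receptive field on the input at this output position is [5 1 / 5 12]. Elementwise product with the kernel and sum: 5·1 + 1·1 + 5·-1 + 12·-1.

-11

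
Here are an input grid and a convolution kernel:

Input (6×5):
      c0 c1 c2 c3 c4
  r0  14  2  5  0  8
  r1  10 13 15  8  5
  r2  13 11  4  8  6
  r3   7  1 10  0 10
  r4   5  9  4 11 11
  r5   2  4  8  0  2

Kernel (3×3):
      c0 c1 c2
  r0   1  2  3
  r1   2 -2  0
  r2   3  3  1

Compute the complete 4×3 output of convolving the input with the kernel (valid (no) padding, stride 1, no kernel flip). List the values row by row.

Output[0,0]: The receptive field on the input at this output position is [14 2 5 / 10 13 15 / 13 11 4]. Elementwise product with the kernel and sum: 14·1 + 2·2 + 5·3 + 10·2 + 13·-2 + 13·3 + 11·3 + 4·1.

103 61 85
119 114 78
105 75 114
57 67 52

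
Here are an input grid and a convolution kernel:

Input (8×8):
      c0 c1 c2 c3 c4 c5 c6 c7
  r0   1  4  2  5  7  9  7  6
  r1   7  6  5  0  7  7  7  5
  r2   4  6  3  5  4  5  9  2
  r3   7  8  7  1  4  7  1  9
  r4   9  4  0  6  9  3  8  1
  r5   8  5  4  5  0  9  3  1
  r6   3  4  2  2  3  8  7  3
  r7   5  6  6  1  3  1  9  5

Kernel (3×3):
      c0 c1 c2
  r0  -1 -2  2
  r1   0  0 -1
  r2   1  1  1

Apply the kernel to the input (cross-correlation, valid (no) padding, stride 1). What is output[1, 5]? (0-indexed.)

The receptive field on the input at this output position is [7 7 5 / 5 9 2 / 7 1 9]. Elementwise product with the kernel and sum: 7·-1 + 7·-2 + 5·2 + 2·-1 + 7·1 + 1·1 + 9·1.

4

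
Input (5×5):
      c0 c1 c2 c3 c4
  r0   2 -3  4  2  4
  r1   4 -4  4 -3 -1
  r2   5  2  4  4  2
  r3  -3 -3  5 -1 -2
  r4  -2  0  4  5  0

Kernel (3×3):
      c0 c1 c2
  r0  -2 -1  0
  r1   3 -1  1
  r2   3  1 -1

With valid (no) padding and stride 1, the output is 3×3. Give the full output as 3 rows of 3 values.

32 -11 18
-4 7 21
-23 -24 19

Output[0,0]: The receptive field on the input at this output position is [2 -3 4 / 4 -4 4 / 5 2 4]. Elementwise product with the kernel and sum: 2·-2 + -3·-1 + 4·3 + -4·-1 + 4·1 + 5·3 + 2·1 + 4·-1.
Output[0,1]: The receptive field on the input at this output position is [-3 4 2 / -4 4 -3 / 2 4 4]. Elementwise product with the kernel and sum: -3·-2 + 4·-1 + -4·3 + 4·-1 + -3·1 + 2·3 + 4·1 + 4·-1.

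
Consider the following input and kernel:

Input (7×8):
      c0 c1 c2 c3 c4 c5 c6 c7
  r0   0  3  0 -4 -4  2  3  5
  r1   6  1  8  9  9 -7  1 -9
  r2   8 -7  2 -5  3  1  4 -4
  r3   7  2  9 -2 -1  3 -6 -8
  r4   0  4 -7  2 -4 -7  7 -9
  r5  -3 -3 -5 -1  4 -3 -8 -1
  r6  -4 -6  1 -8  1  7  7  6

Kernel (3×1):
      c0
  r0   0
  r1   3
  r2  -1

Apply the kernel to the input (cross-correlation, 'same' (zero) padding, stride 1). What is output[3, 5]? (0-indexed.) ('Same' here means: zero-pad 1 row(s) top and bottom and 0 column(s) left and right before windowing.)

The receptive field on the zero-padded input at this output position is [1 / 3 / -7]. Elementwise product with the kernel and sum: 3·3 + -7·-1.

16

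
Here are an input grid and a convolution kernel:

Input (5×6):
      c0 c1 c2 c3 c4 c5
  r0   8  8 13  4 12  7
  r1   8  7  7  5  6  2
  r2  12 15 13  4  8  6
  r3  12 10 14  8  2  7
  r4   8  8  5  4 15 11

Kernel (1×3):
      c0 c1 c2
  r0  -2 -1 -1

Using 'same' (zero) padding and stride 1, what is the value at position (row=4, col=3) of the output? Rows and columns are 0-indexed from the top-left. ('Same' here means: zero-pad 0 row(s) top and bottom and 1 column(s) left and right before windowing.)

The receptive field on the zero-padded input at this output position is [5 4 15]. Elementwise product with the kernel and sum: 5·-2 + 4·-1 + 15·-1.

-29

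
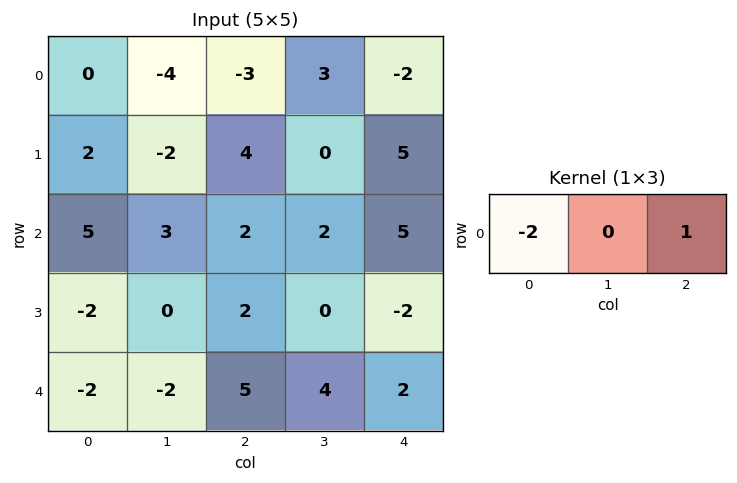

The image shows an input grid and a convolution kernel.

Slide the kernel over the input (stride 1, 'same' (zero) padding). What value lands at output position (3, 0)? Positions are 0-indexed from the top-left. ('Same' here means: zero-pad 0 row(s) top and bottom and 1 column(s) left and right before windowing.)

0

The receptive field on the zero-padded input at this output position is [0 -2 0]. Elementwise product with the kernel and sum: 0·-2 + 0·1.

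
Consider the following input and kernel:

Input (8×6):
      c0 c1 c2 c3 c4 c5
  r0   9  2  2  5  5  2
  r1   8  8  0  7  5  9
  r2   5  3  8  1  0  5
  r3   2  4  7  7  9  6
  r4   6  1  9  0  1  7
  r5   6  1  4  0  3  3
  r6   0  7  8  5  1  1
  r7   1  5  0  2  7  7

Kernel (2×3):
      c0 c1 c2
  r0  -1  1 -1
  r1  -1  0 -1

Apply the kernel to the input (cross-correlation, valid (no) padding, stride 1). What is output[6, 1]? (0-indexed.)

-11

The receptive field on the input at this output position is [7 8 5 / 5 0 2]. Elementwise product with the kernel and sum: 7·-1 + 8·1 + 5·-1 + 5·-1 + 2·-1.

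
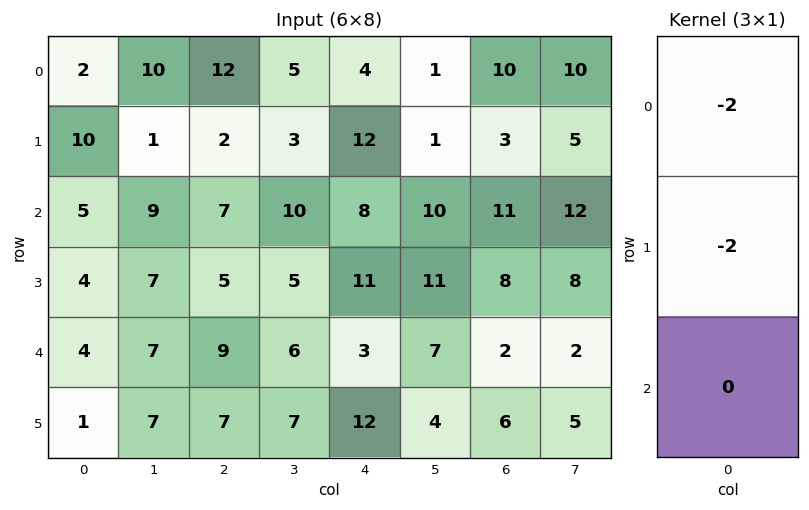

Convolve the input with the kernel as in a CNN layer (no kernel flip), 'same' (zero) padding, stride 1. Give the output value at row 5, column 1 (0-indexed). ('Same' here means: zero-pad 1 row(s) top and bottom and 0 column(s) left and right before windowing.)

The receptive field on the zero-padded input at this output position is [7 / 7 / 0]. Elementwise product with the kernel and sum: 7·-2 + 7·-2.

-28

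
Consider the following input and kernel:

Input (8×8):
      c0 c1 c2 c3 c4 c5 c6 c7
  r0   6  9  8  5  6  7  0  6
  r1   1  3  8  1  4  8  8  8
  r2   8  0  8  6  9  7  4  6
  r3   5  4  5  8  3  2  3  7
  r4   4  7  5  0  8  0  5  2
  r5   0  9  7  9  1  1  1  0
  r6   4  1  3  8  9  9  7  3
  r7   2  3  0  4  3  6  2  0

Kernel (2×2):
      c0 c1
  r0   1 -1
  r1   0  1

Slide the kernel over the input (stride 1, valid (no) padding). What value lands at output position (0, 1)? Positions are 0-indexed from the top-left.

The receptive field on the input at this output position is [9 8 / 3 8]. Elementwise product with the kernel and sum: 9·1 + 8·-1 + 8·1.

9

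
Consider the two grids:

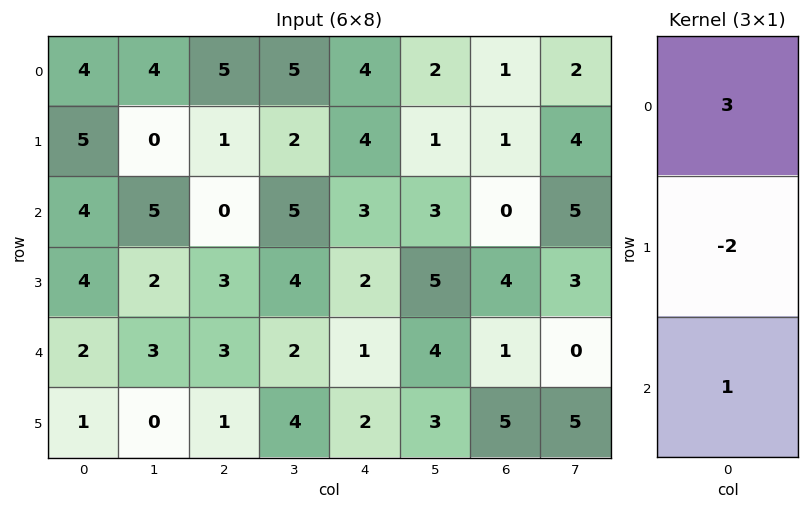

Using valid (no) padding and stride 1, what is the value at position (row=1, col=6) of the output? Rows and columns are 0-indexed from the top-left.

The receptive field on the input at this output position is [1 / 0 / 4]. Elementwise product with the kernel and sum: 1·3 + 0·-2 + 4·1.

7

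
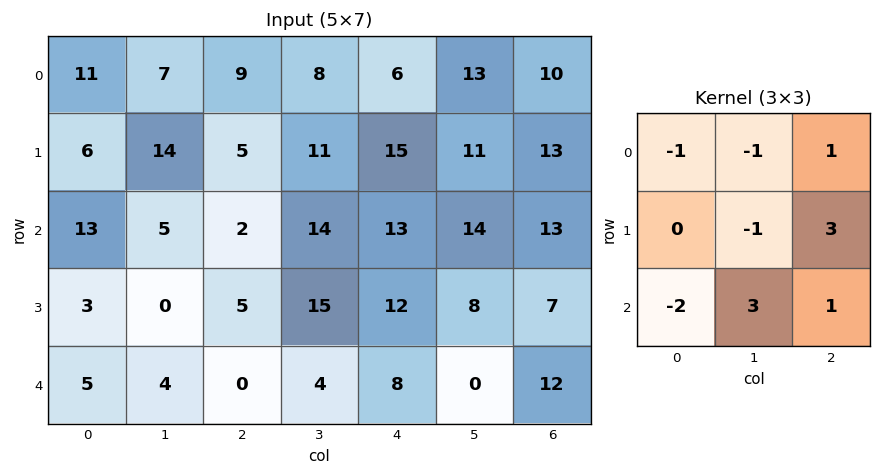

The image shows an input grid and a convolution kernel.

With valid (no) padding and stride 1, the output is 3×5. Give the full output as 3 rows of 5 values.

Output[0,0]: The receptive field on the input at this output position is [11 7 9 / 6 14 5 / 13 5 2]. Elementwise product with the kernel and sum: 11·-1 + 7·-1 + 9·1 + 14·-1 + 5·3 + 13·-2 + 5·3 + 2·1.

-17 30 74 42 48
-15 62 71 28 19
1 43 38 15 -5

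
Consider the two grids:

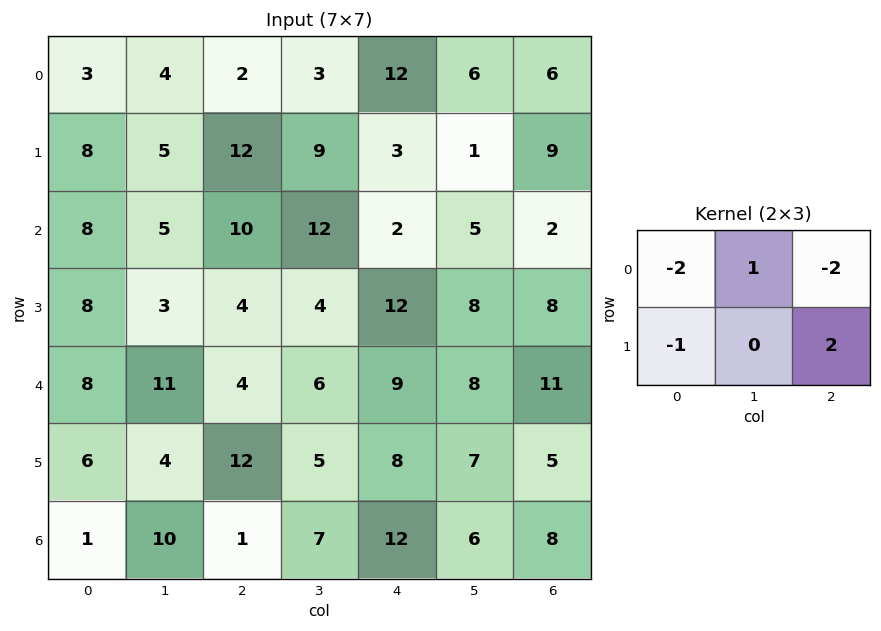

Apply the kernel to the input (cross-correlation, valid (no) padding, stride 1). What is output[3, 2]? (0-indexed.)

The receptive field on the input at this output position is [4 4 12 / 4 6 9]. Elementwise product with the kernel and sum: 4·-2 + 4·1 + 12·-2 + 4·-1 + 9·2.

-14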